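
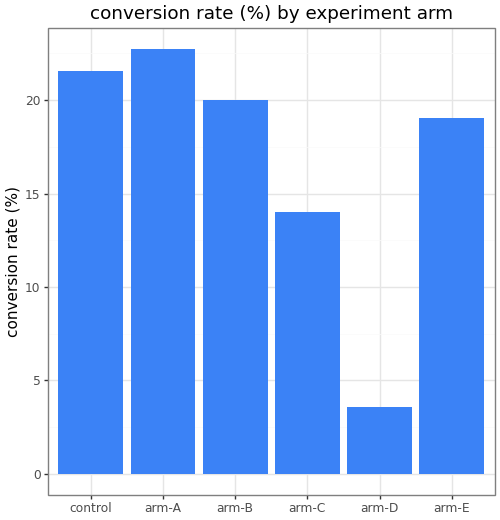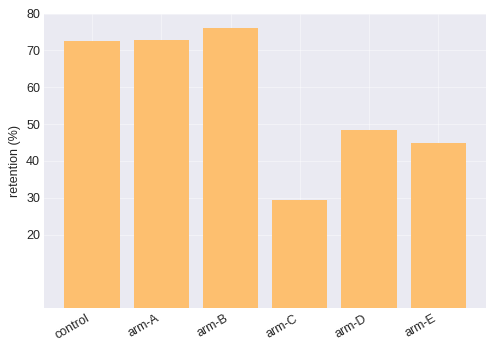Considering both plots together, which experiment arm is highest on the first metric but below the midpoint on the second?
arm-E

Chart 2 median retention (%) ≈ 60; below-median experiment arms: arm-C, arm-D, arm-E. Among those, arm-E has the highest conversion rate (%) (≈ 20).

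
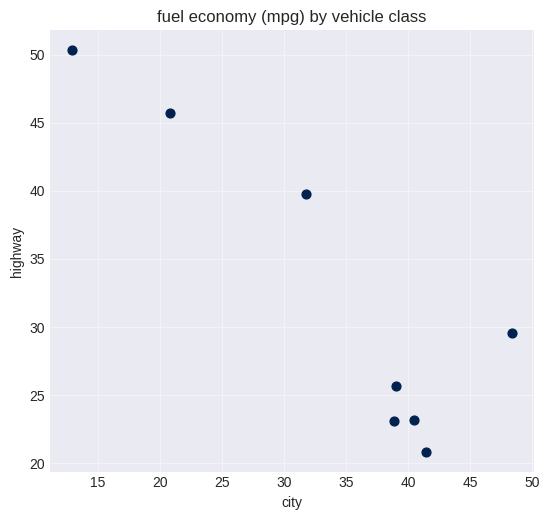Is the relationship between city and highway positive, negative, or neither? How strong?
Points are negatively correlated; strong (|r| ≈ 0.9).

negative, strong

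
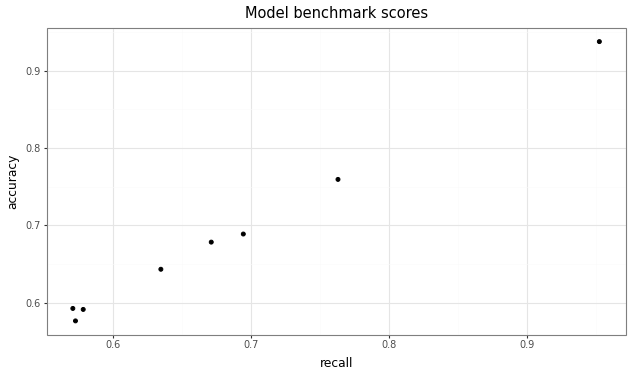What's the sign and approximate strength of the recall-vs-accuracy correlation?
positive, strong

Points are positively correlated; strong (|r| ≈ 1.0).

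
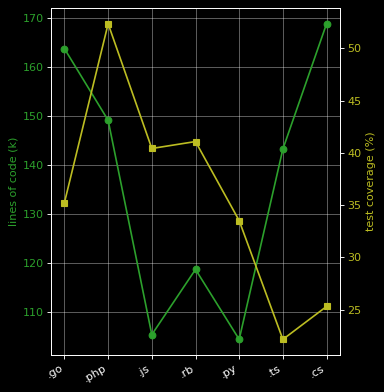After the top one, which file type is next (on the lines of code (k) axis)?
.go

Top 3 (on the lines of code (k) axis): .cs ≈ 170, .go ≈ 160, .php ≈ 150.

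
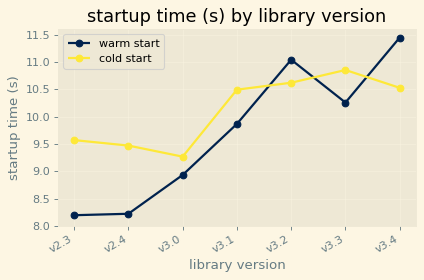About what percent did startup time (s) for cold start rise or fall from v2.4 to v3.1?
≈ +10.5%

v2.4 ≈ 9.5, v3.1 ≈ 10.5; (10.5 − 9.5) / 9.5 ≈ +10.5%.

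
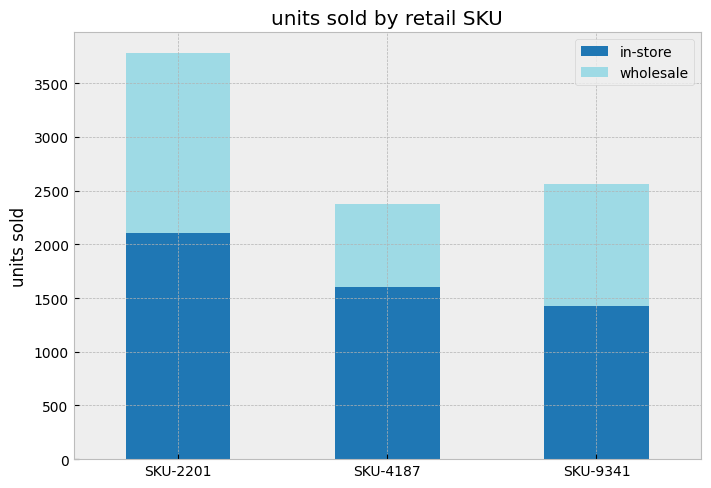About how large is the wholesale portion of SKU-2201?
wholesale top ≈ 4000, bottom ≈ 2000; segment ≈ 2000.

≈ 2000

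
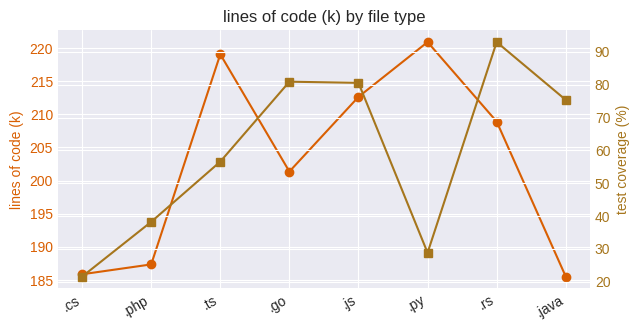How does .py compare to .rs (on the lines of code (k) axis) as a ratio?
≈ 1.05×

.py ≈ 220, .rs ≈ 210; 220/210 ≈ 1.05.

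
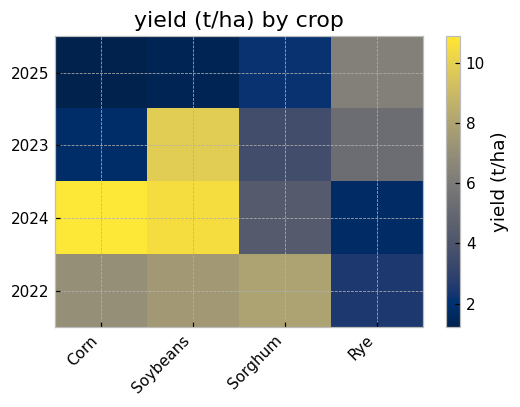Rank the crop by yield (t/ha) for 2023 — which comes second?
Rye

Top 3 for 2023: Soybeans ≈ 10, Rye ≈ 5, Sorghum ≈ 4.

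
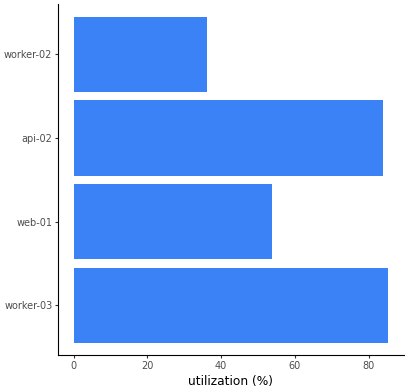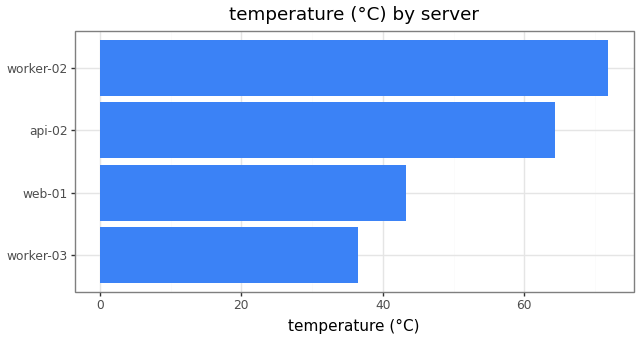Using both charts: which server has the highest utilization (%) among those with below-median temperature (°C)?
Chart 2 median temperature (°C) ≈ 50; below-median servers: worker-03, web-01. Among those, worker-03 has the highest utilization (%) (≈ 90).

worker-03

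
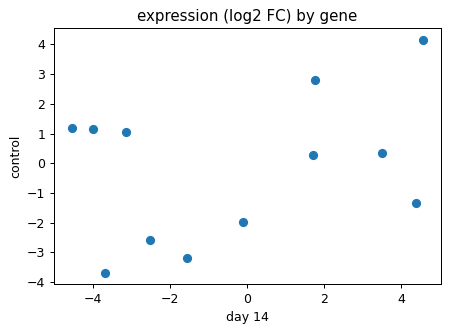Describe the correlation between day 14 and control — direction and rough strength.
positive, weak

Points are positively correlated; weak (|r| ≈ 0.3).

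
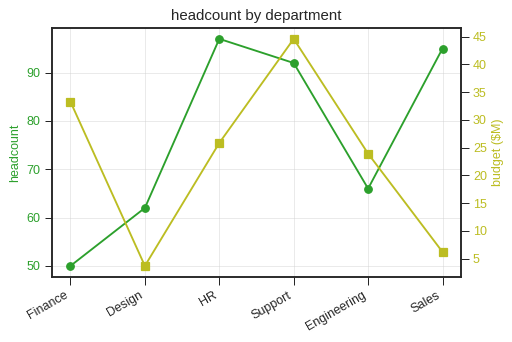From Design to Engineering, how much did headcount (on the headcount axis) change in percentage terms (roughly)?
Design ≈ 60, Engineering ≈ 65; (65 − 60) / 60 ≈ +8.3%.

≈ +8.3%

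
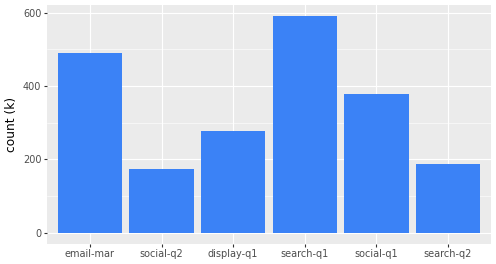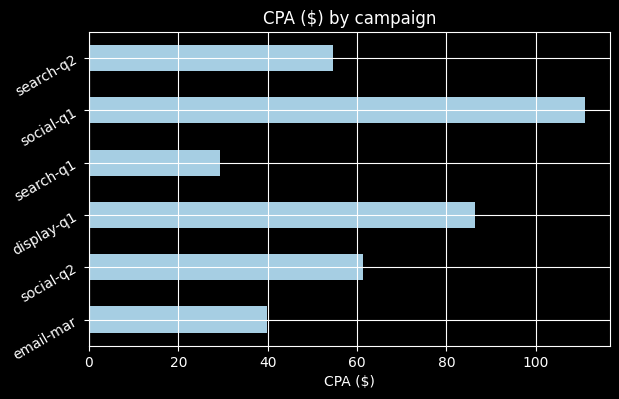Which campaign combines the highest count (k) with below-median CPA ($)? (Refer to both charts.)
search-q1

Chart 2 median CPA ($) ≈ 60; below-median campaigns: email-mar, search-q1, search-q2. Among those, search-q1 has the highest count (k) (≈ 600).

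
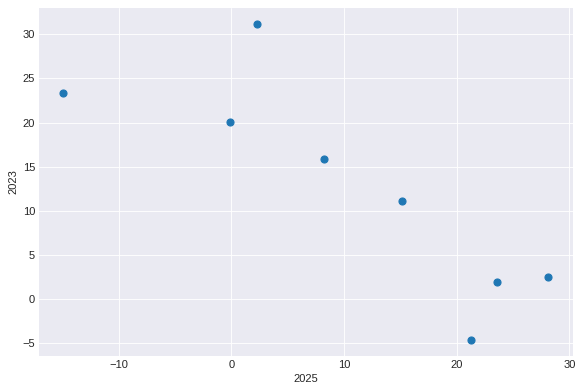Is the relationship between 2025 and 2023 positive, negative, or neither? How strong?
Points are negatively correlated; strong (|r| ≈ 0.8).

negative, strong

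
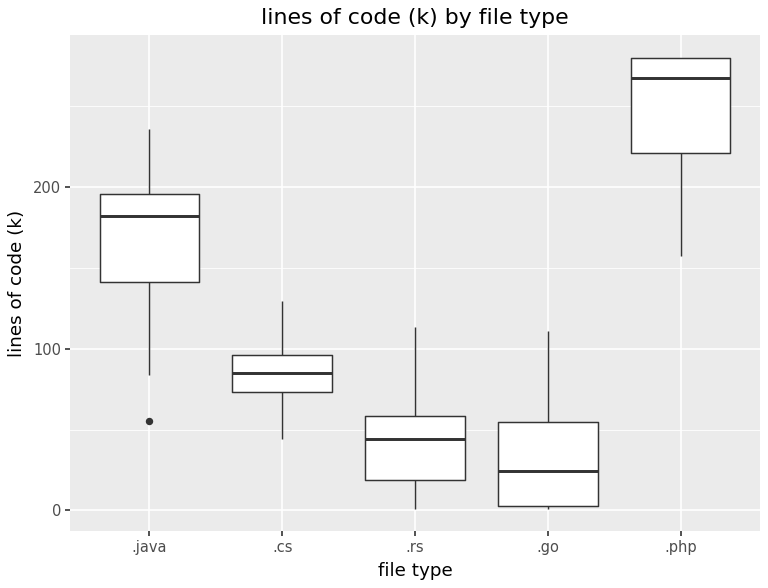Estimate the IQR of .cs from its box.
Q3 ≈ 100, Q1 ≈ 80; IQR ≈ 20.

≈ 20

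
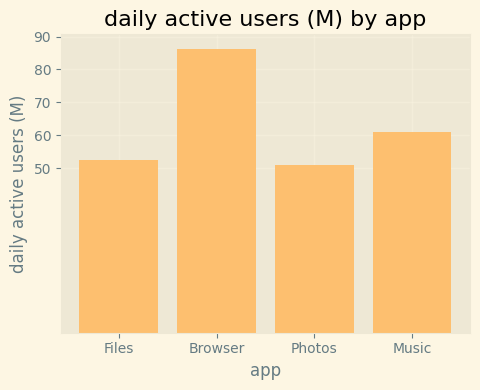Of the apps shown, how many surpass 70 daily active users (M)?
Above 70: Browser.

1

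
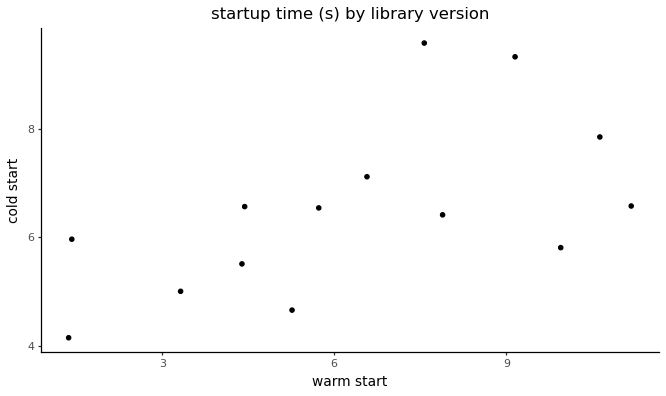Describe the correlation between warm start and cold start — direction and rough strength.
Points are positively correlated; moderate (|r| ≈ 0.6).

positive, moderate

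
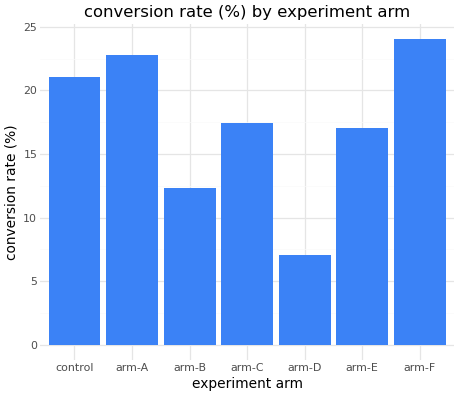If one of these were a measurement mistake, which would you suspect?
arm-D ≈ 8; the rest sit between ≈ 12 and ≈ 24.

arm-D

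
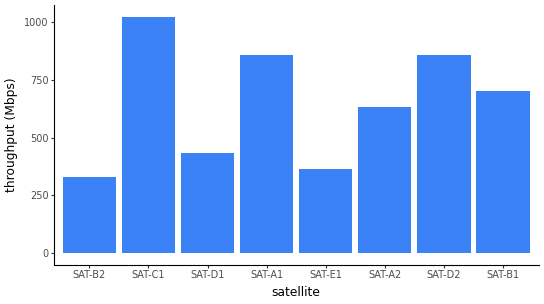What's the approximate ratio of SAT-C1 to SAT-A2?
≈ 1.67×

SAT-C1 ≈ 1000, SAT-A2 ≈ 600; 1000/600 ≈ 1.67.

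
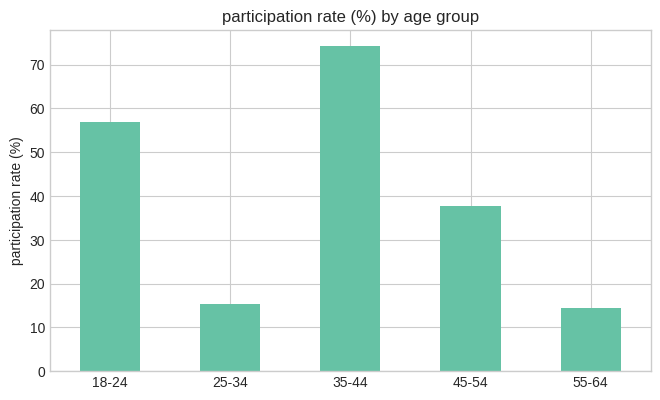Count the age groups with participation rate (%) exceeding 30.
3

Above 30: 18-24, 35-44, 45-54.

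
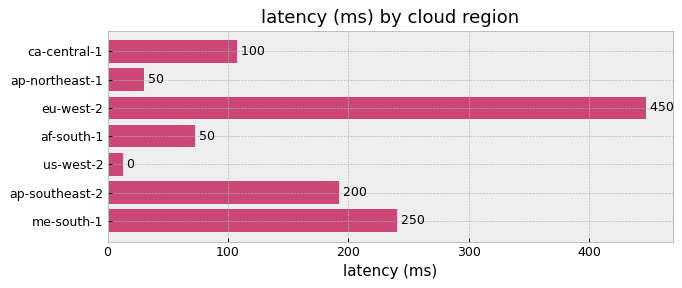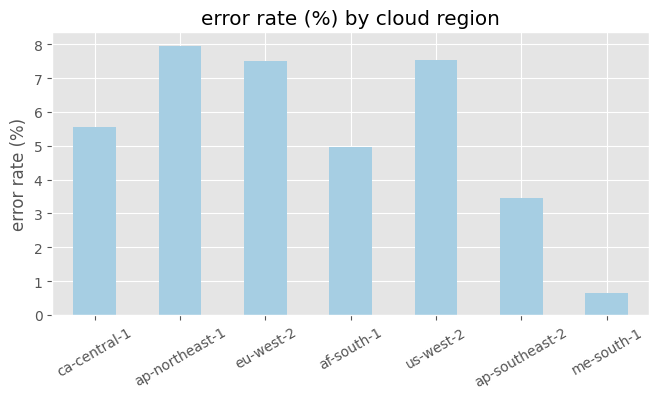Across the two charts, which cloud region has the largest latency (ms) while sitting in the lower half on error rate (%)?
me-south-1

Chart 2 median error rate (%) ≈ 6; below-median cloud regions: af-south-1, ap-southeast-2, me-south-1. Among those, me-south-1 has the highest latency (ms) (≈ 250).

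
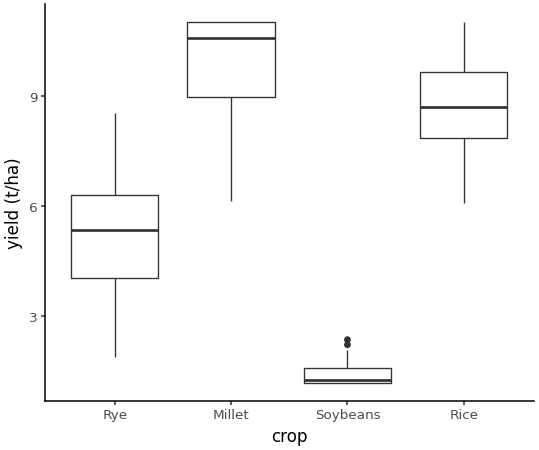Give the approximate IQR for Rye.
Q3 ≈ 6, Q1 ≈ 4; IQR ≈ 2.

≈ 2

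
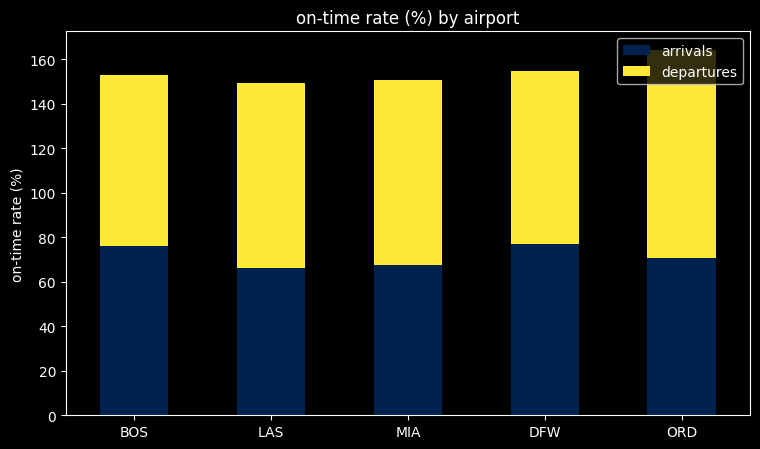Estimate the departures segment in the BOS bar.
≈ 80

departures top ≈ 160, bottom ≈ 80; segment ≈ 80.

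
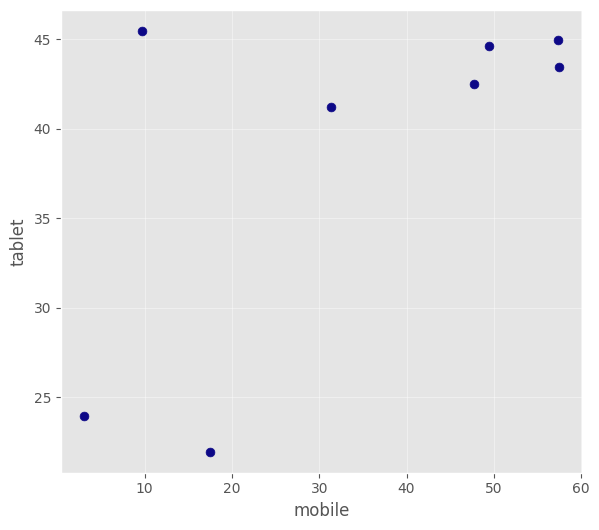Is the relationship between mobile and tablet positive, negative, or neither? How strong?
Points are positively correlated; moderate (|r| ≈ 0.6).

positive, moderate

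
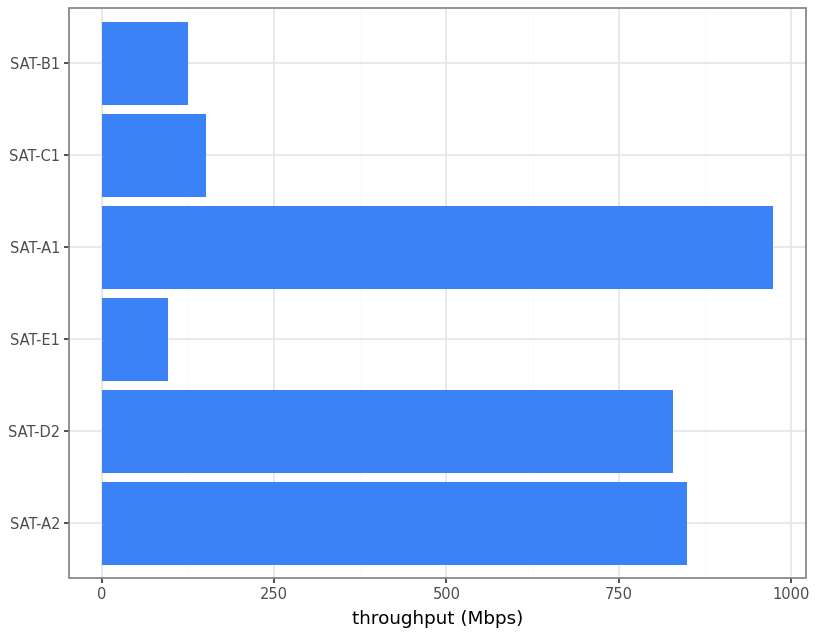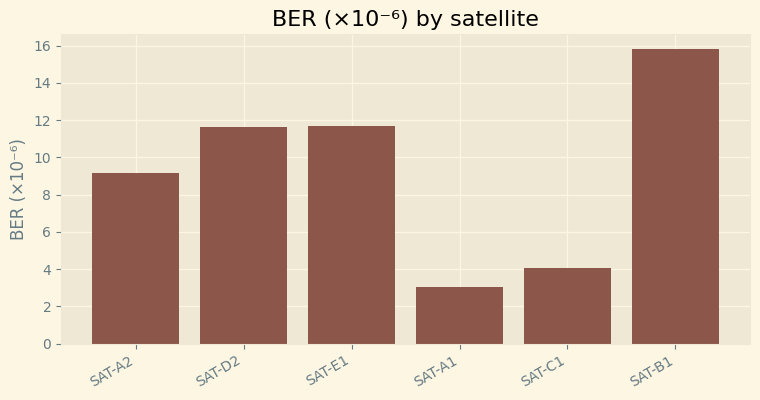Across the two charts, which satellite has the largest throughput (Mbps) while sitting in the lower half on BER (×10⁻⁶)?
Chart 2 median BER (×10⁻⁶) ≈ 10; below-median satellites: SAT-A2, SAT-A1, SAT-C1. Among those, SAT-A1 has the highest throughput (Mbps) (≈ 1000).

SAT-A1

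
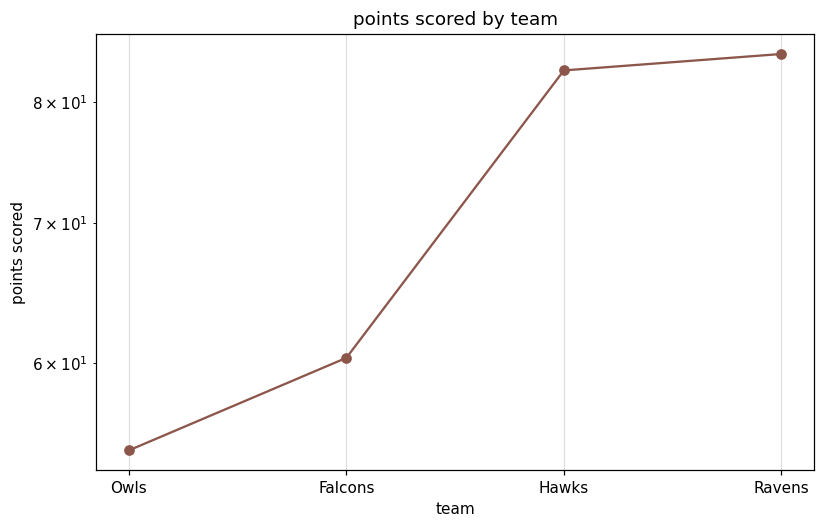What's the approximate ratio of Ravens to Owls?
Ravens ≈ 85, Owls ≈ 55; 85/55 ≈ 1.55.

≈ 1.55×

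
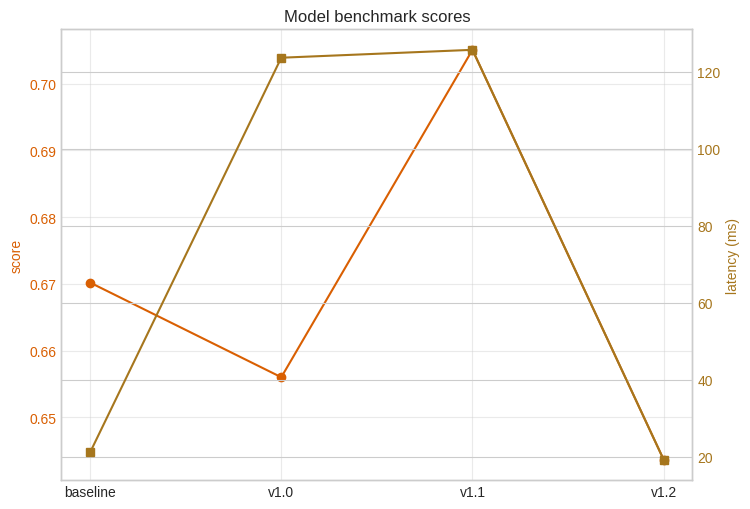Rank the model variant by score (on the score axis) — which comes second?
baseline

Top 3 (on the score axis): v1.1 ≈ 0.71, baseline ≈ 0.67, v1.0 ≈ 0.66.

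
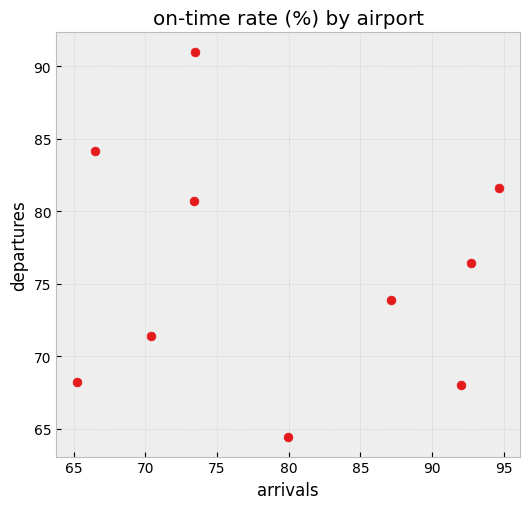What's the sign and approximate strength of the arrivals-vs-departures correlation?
Points are roughly uncorrelated; weak (|r| ≈ 0.1).

no clear correlation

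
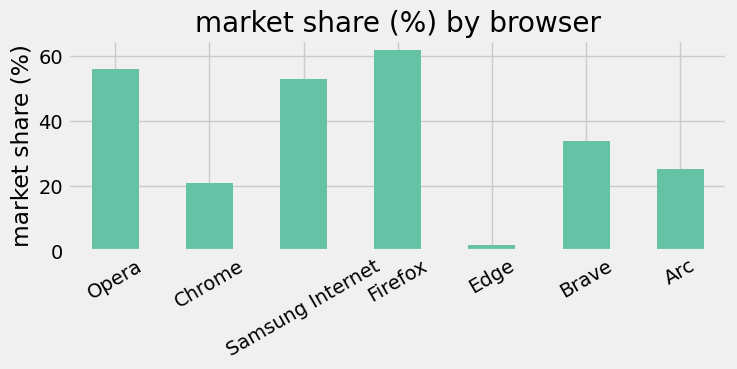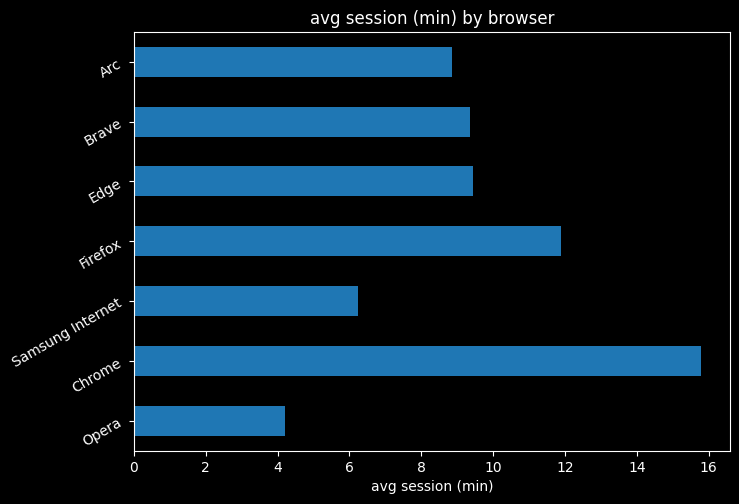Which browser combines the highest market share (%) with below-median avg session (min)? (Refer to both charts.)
Chart 2 median avg session (min) ≈ 10; below-median browsers: Opera, Samsung Internet, Arc. Among those, Opera has the highest market share (%) (≈ 60).

Opera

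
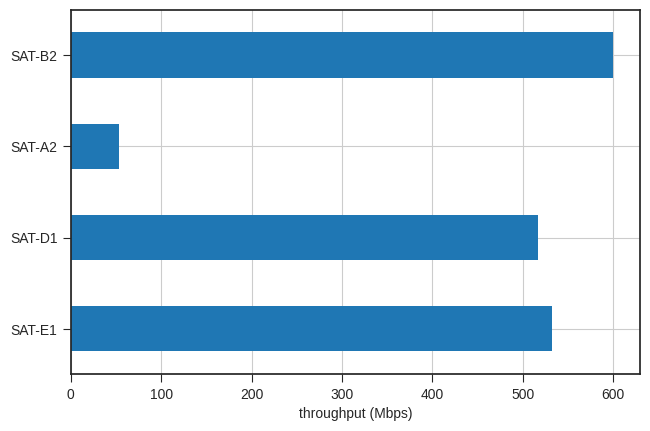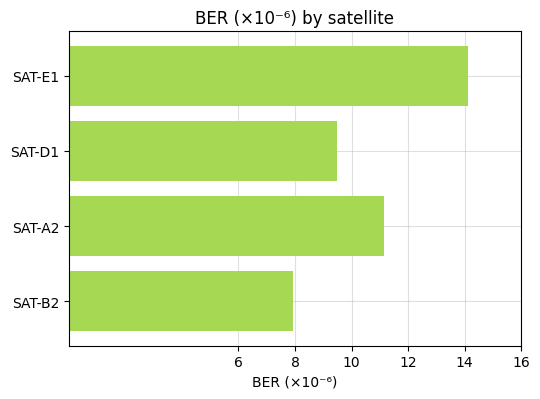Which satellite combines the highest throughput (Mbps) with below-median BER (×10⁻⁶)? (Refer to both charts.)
SAT-B2

Chart 2 median BER (×10⁻⁶) ≈ 10; below-median satellites: SAT-D1, SAT-B2. Among those, SAT-B2 has the highest throughput (Mbps) (≈ 600).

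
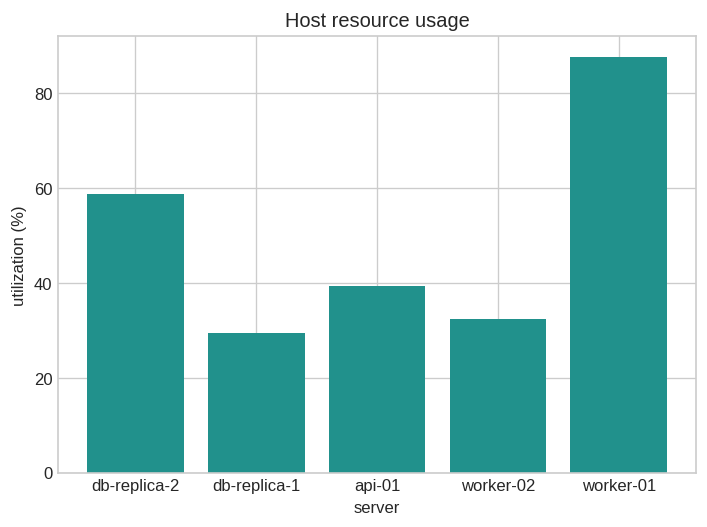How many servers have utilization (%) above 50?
Above 50: db-replica-2, worker-01.

2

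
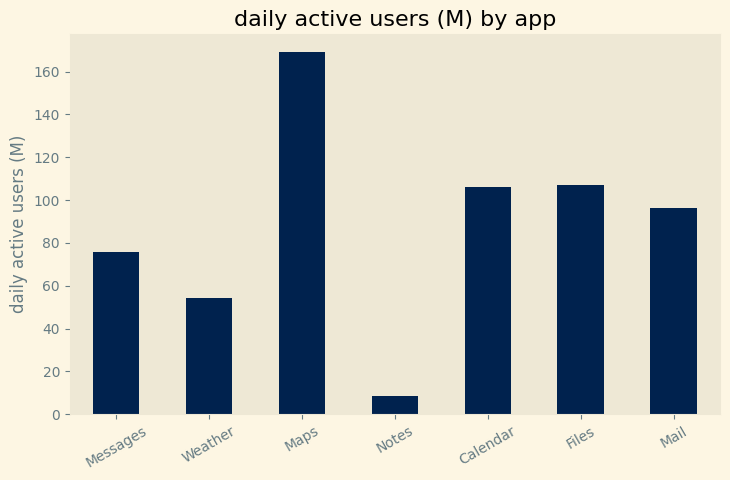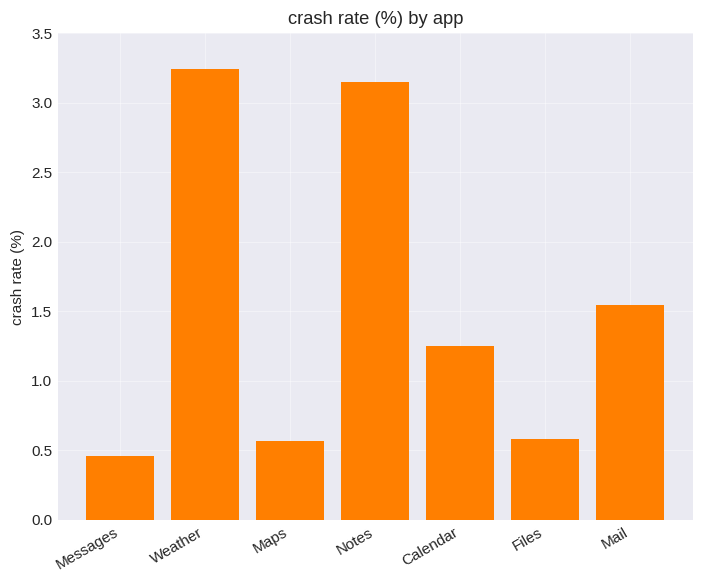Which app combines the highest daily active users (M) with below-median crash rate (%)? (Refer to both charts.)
Maps

Chart 2 median crash rate (%) ≈ 1; below-median apps: Messages, Maps, Files. Among those, Maps has the highest daily active users (M) (≈ 160).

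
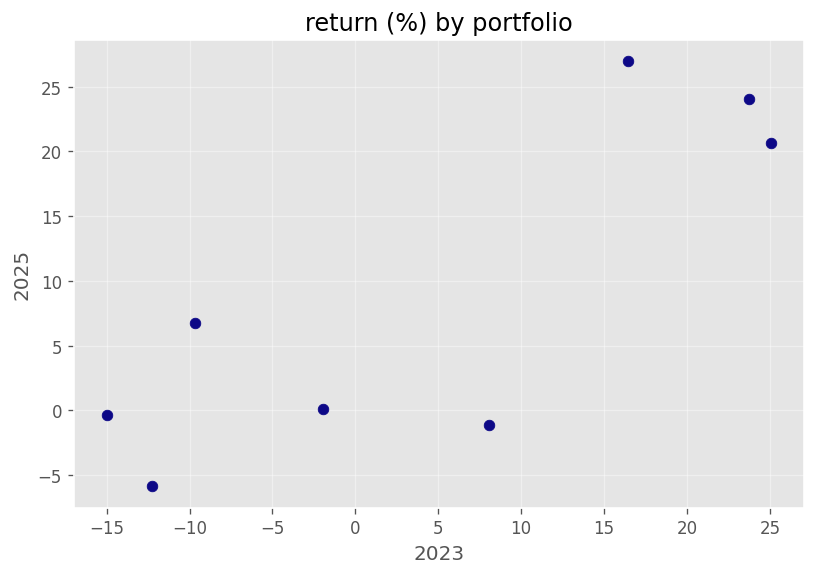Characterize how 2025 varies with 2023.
positive, strong

Points are positively correlated; strong (|r| ≈ 0.8).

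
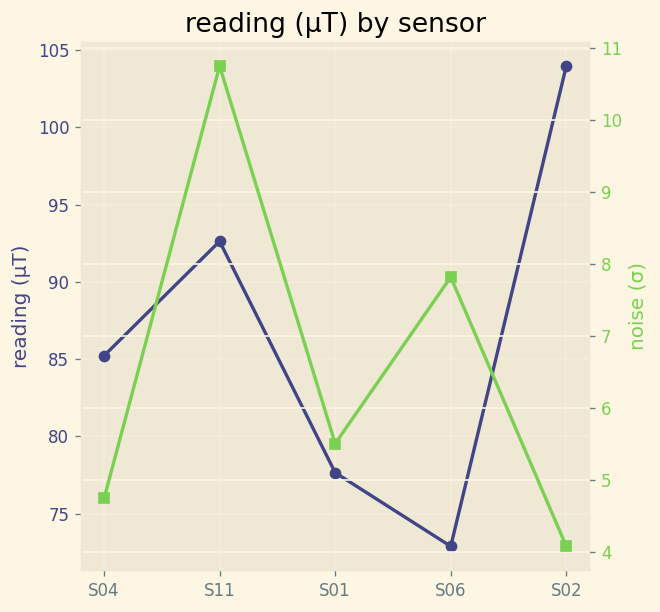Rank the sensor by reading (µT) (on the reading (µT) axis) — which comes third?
S04

Top 4 (on the reading (µT) axis): S02 ≈ 105, S11 ≈ 95, S04 ≈ 85, S01 ≈ 80.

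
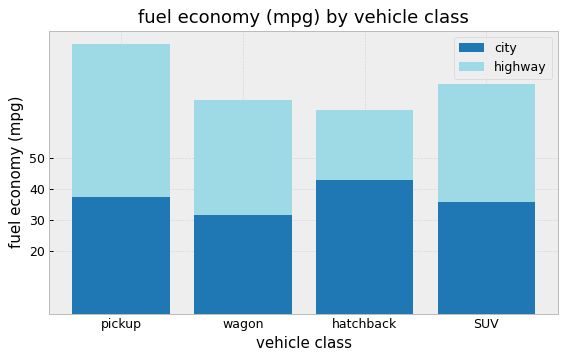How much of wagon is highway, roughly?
≈ 40

highway top ≈ 70, bottom ≈ 30; segment ≈ 40.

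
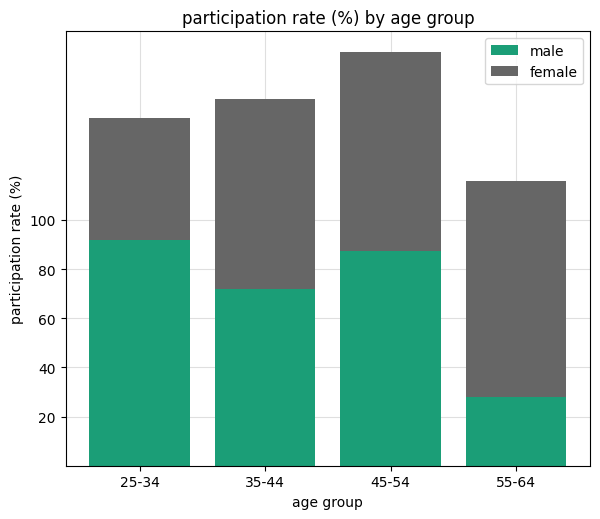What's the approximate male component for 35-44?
male top ≈ 80, bottom ≈ 0; segment ≈ 80.

≈ 80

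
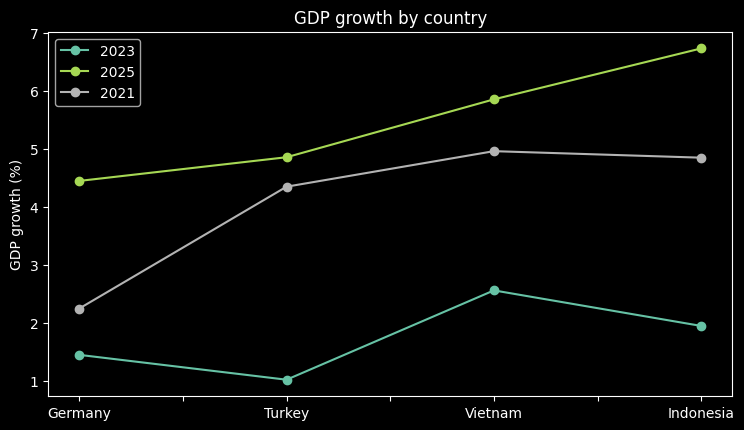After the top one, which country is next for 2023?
Indonesia

Top 3 for 2023: Vietnam ≈ 2.5, Indonesia ≈ 2.0, Germany ≈ 1.5.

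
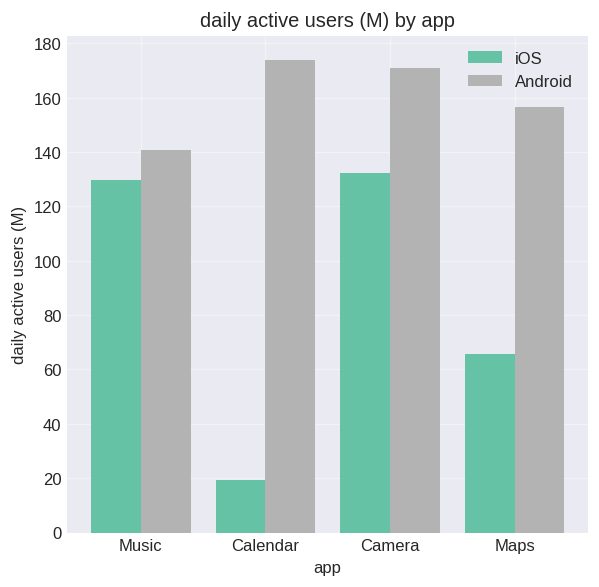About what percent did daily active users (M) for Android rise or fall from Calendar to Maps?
≈ -11.1%

Calendar ≈ 180, Maps ≈ 160; (160 − 180) / 180 ≈ -11.1%.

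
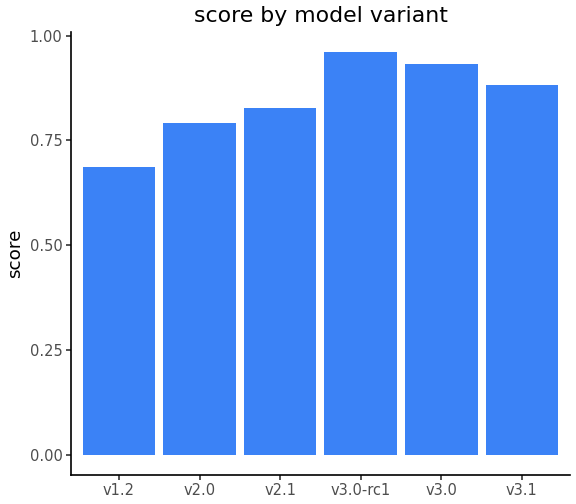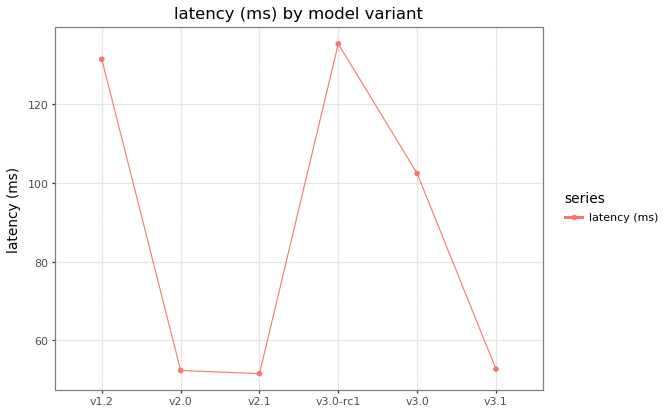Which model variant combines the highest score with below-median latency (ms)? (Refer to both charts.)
Chart 2 median latency (ms) ≈ 80; below-median model variants: v2.0, v2.1, v3.1. Among those, v3.1 has the highest score (≈ 0.9).

v3.1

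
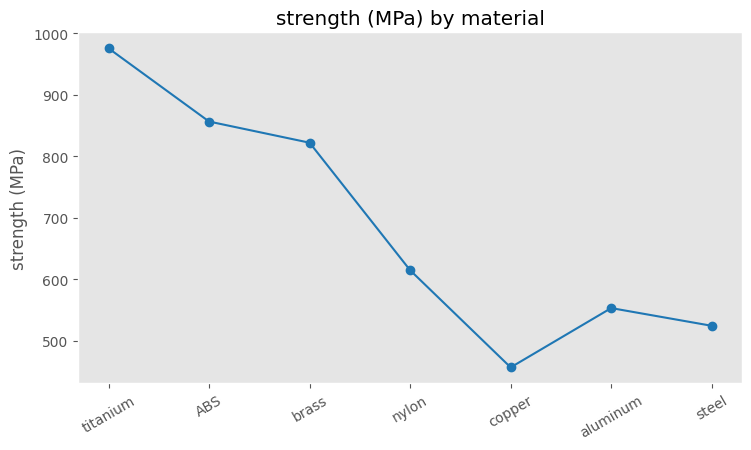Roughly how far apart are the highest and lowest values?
Max titanium ≈ 1000, min copper ≈ 450; range ≈ 550.

≈ 550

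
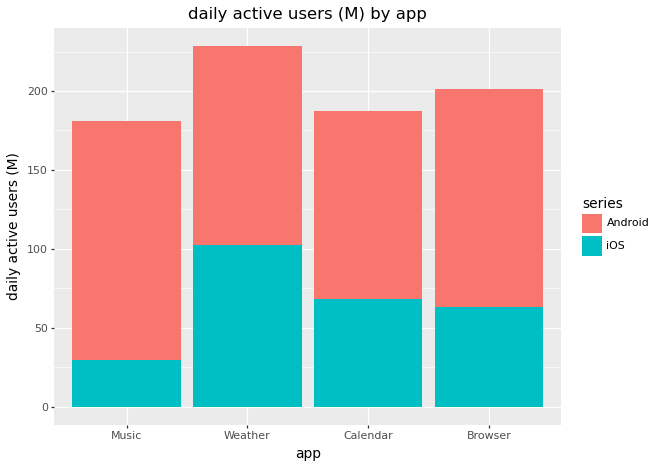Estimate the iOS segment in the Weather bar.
iOS top ≈ 100, bottom ≈ 0; segment ≈ 100.

≈ 100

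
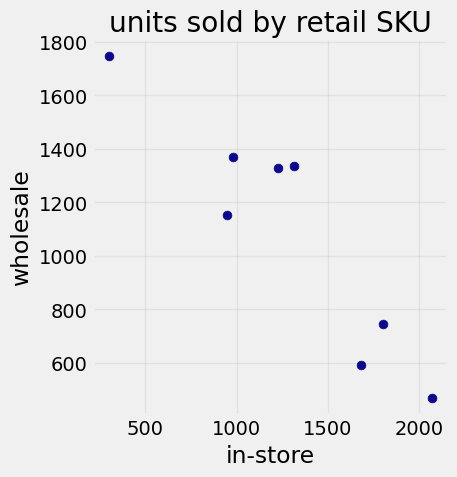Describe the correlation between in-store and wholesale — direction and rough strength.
Points are negatively correlated; strong (|r| ≈ 0.9).

negative, strong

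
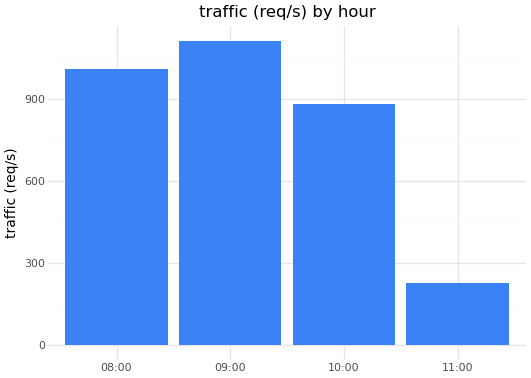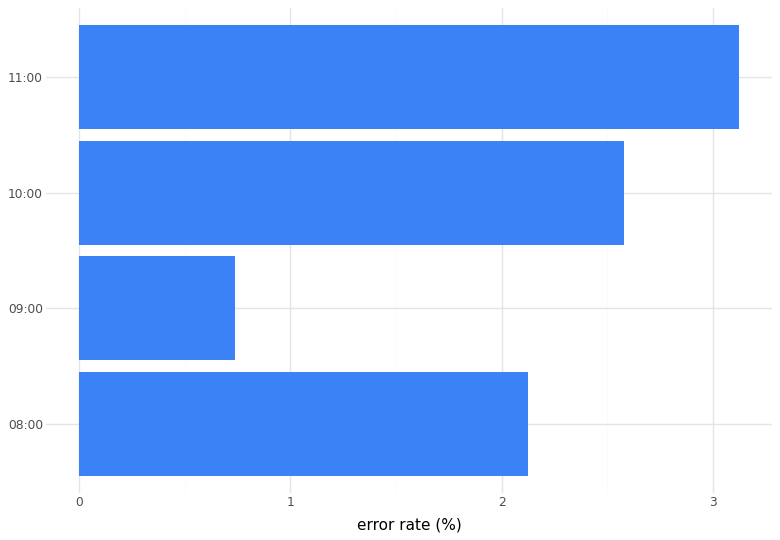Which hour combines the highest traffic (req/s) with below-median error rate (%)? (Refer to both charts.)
Chart 2 median error rate (%) ≈ 2.5; below-median hours: 08:00, 09:00. Among those, 09:00 has the highest traffic (req/s) (≈ 1200).

09:00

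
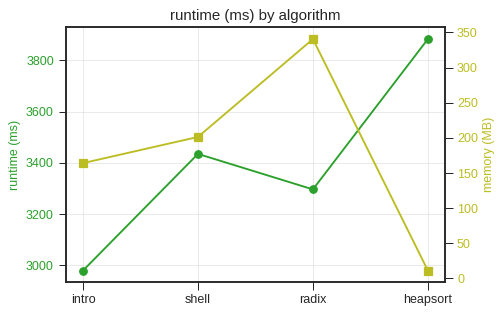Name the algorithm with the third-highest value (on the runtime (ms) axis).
Top 4 (on the runtime (ms) axis): heapsort ≈ 3900, shell ≈ 3400, radix ≈ 3300, intro ≈ 3000.

radix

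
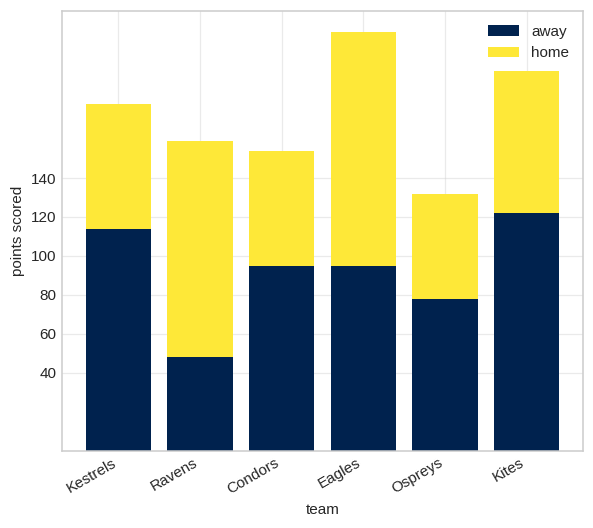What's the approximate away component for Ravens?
away top ≈ 40, bottom ≈ 0; segment ≈ 40.

≈ 40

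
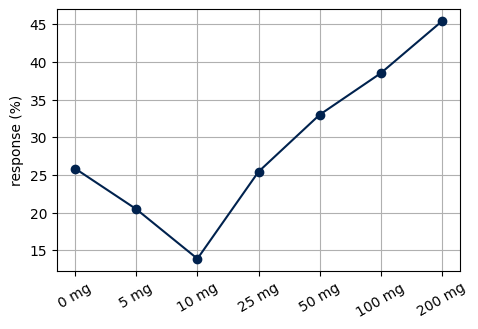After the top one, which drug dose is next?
100 mg

Top 3: 200 mg ≈ 45, 100 mg ≈ 40, 50 mg ≈ 35.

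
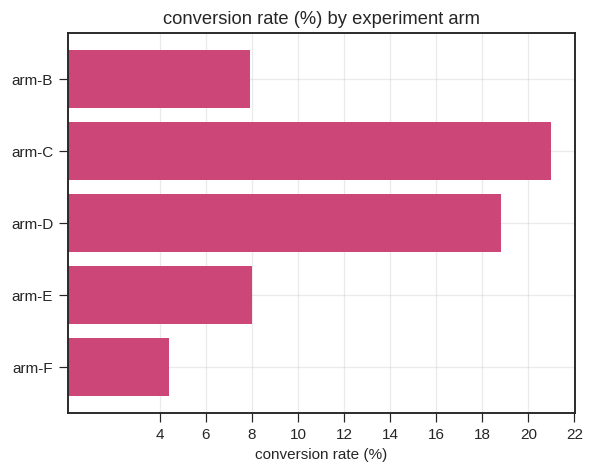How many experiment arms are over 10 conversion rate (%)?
Above 10: arm-C, arm-D.

2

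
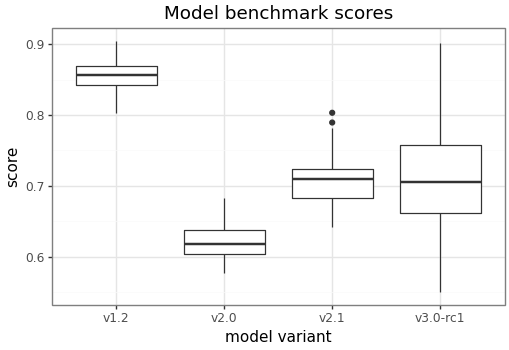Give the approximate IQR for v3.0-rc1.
Q3 ≈ 0.76, Q1 ≈ 0.66; IQR ≈ 0.10.

≈ 0.10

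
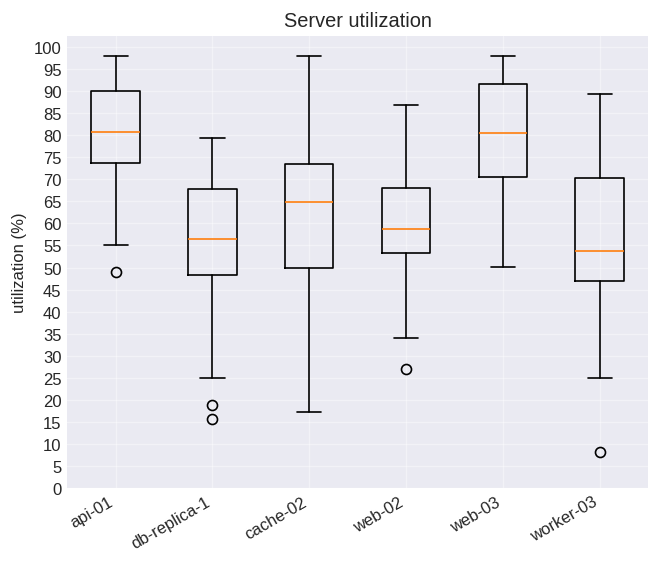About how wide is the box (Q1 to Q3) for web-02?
≈ 15

Q3 ≈ 70, Q1 ≈ 55; IQR ≈ 15.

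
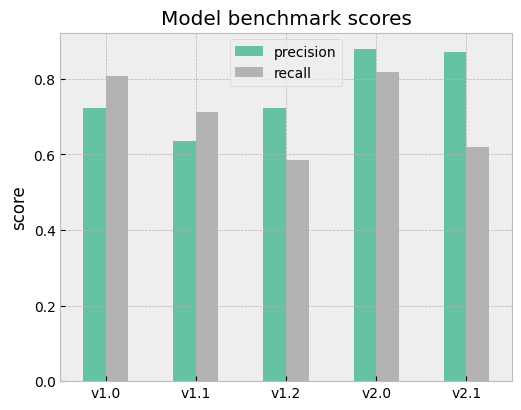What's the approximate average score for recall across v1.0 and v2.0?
≈ 0.8

(0.8 + 0.8) / 2 ≈ 0.8.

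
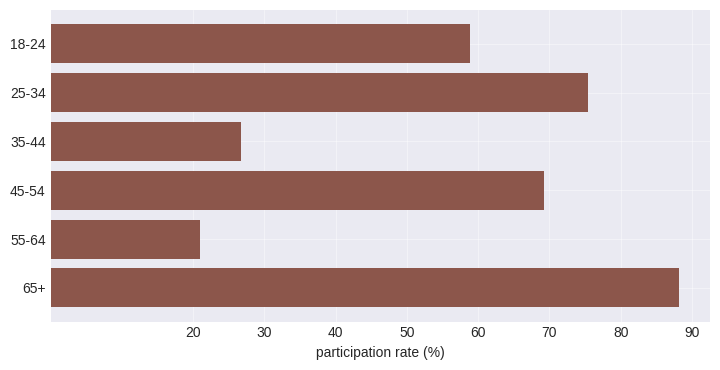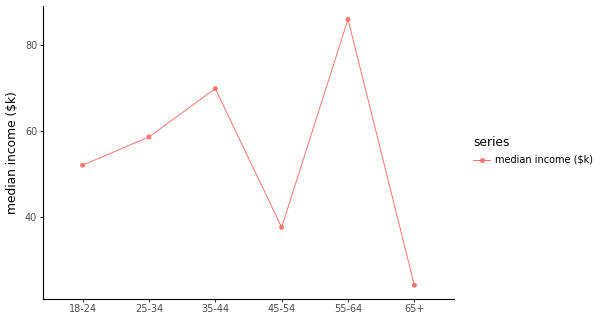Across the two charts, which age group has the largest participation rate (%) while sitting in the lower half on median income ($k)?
Chart 2 median median income ($k) ≈ 60; below-median age groups: 18-24, 45-54, 65+. Among those, 65+ has the highest participation rate (%) (≈ 90).

65+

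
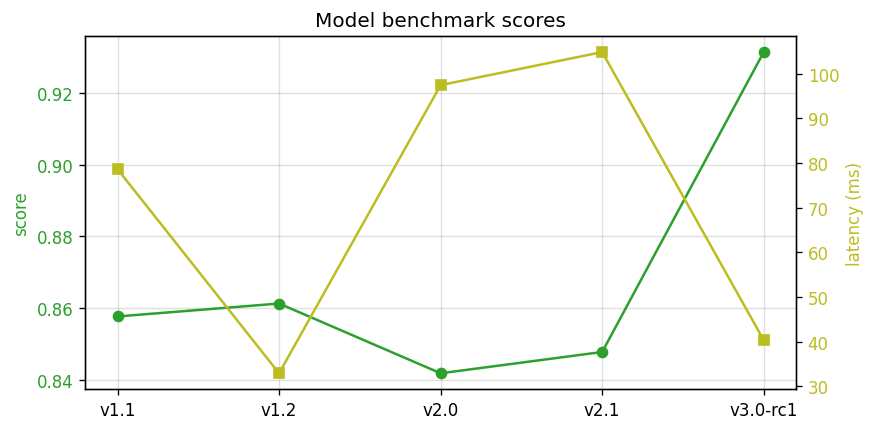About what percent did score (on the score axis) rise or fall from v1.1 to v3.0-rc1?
v1.1 ≈ 0.86, v3.0-rc1 ≈ 0.93; (0.93 − 0.86) / 0.86 ≈ +8.1%.

≈ +8.1%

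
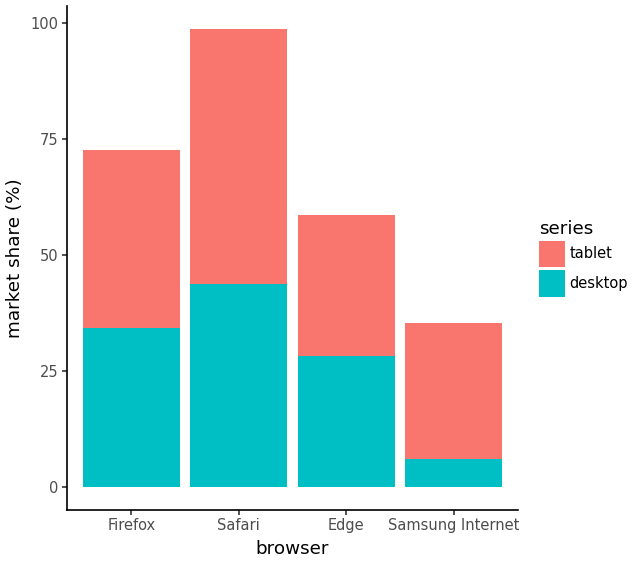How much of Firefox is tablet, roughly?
tablet top ≈ 70, bottom ≈ 30; segment ≈ 40.

≈ 40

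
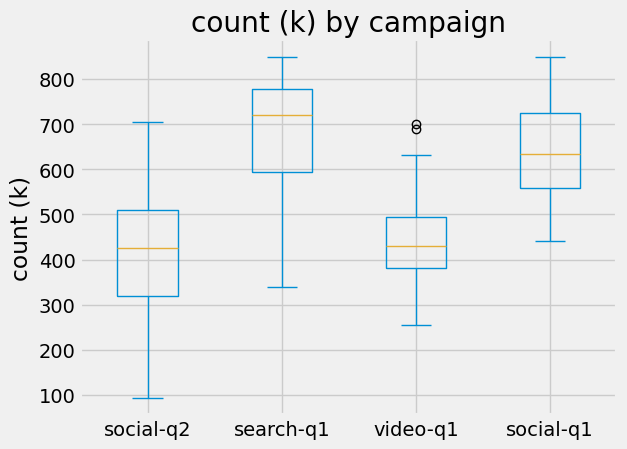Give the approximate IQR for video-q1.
≈ 125

Q3 ≈ 500, Q1 ≈ 375; IQR ≈ 125.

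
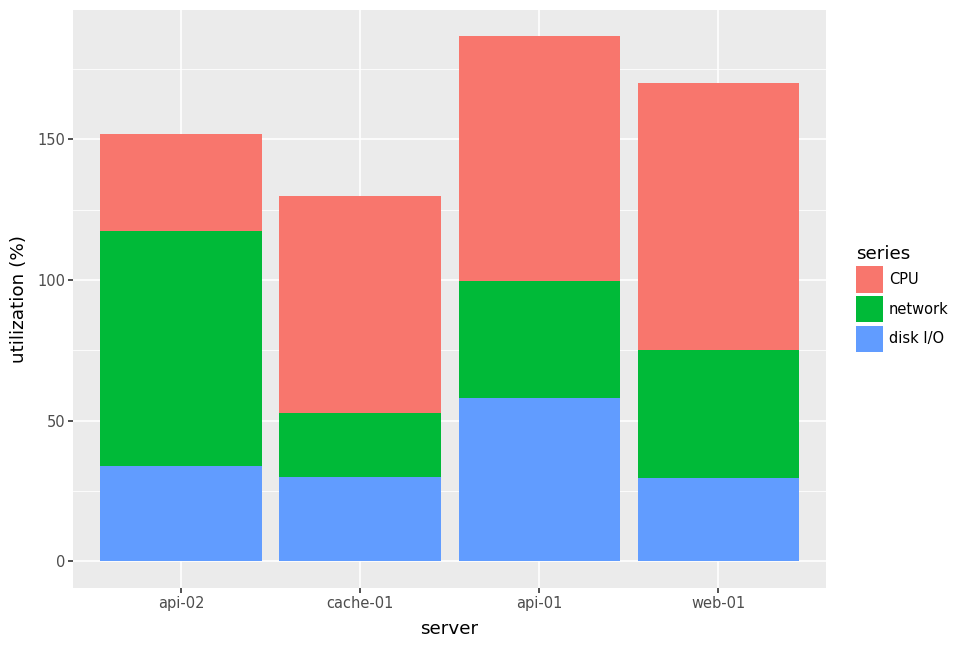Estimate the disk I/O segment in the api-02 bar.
disk I/O top ≈ 40, bottom ≈ 0; segment ≈ 40.

≈ 40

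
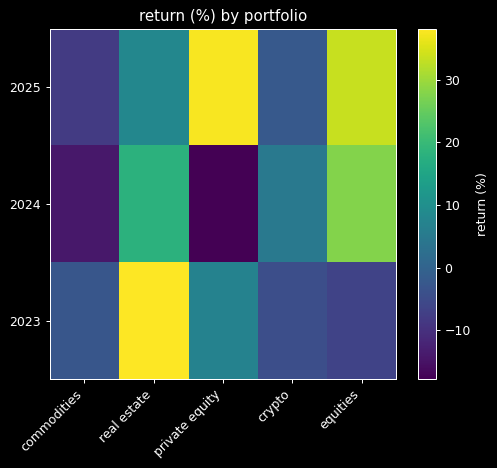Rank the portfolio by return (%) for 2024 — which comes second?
Top 3 for 2024: equities ≈ 30, real estate ≈ 20, crypto ≈ 5.

real estate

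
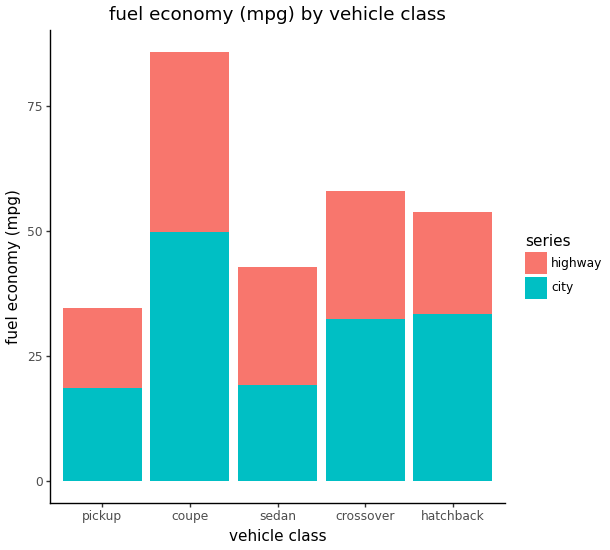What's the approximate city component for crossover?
city top ≈ 30, bottom ≈ 0; segment ≈ 30.

≈ 30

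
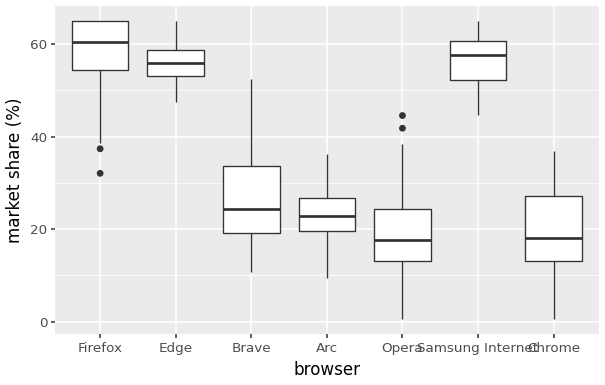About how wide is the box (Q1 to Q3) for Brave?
≈ 15

Q3 ≈ 35, Q1 ≈ 20; IQR ≈ 15.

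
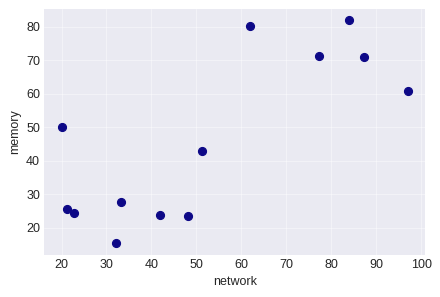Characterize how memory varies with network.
positive, strong

Points are positively correlated; strong (|r| ≈ 0.8).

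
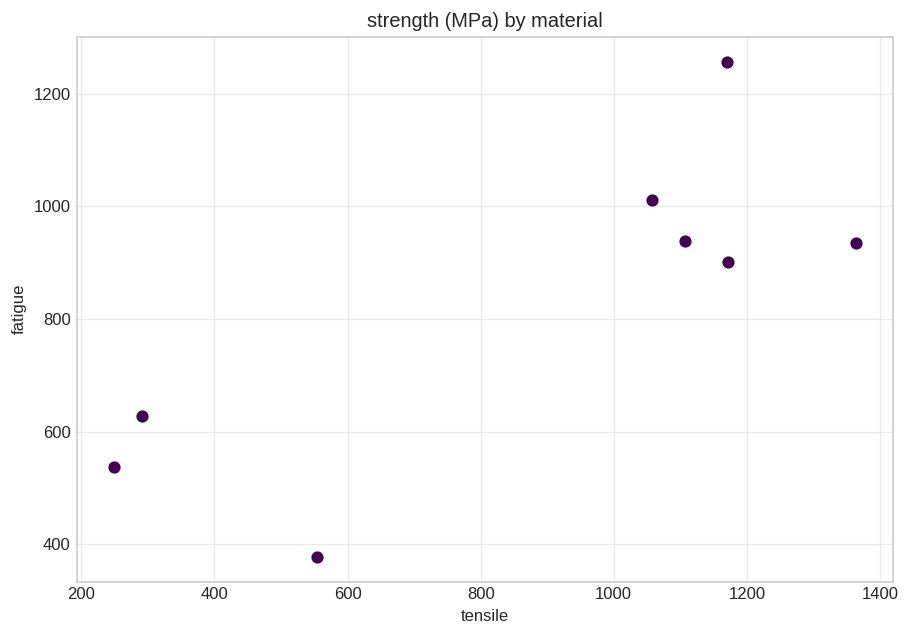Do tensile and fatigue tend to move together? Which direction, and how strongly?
positive, strong

Points are positively correlated; strong (|r| ≈ 0.8).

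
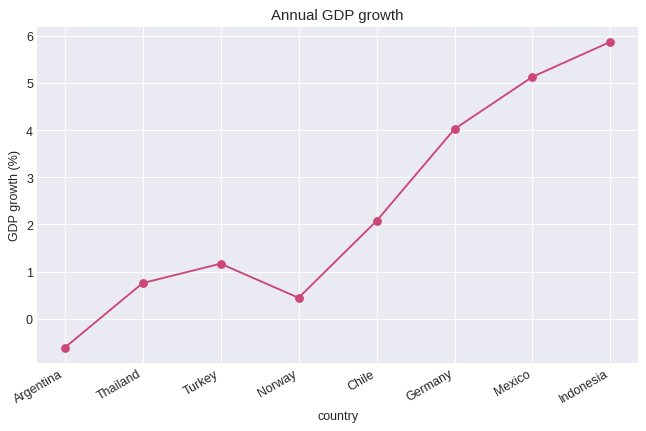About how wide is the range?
Max Indonesia ≈ 6, min Argentina ≈ -1; range ≈ 7.

≈ 7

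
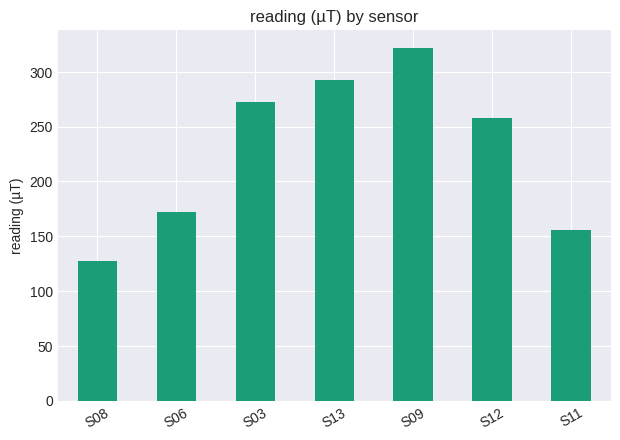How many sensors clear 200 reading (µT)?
Above 200: S03, S13, S09, S12.

4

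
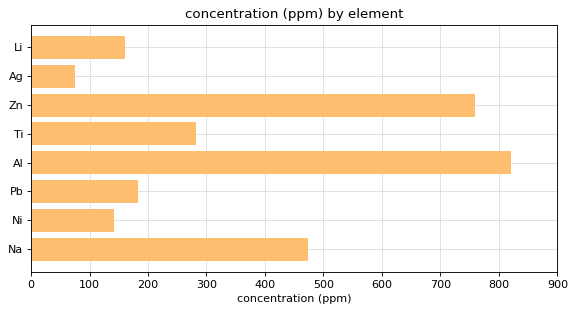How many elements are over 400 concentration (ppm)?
Above 400: Zn, Al, Na.

3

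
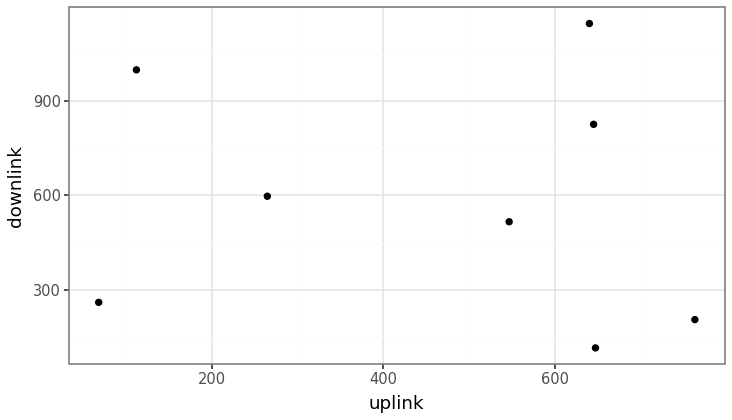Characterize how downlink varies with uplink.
no clear correlation

Points are roughly uncorrelated; weak (|r| ≈ 0.1).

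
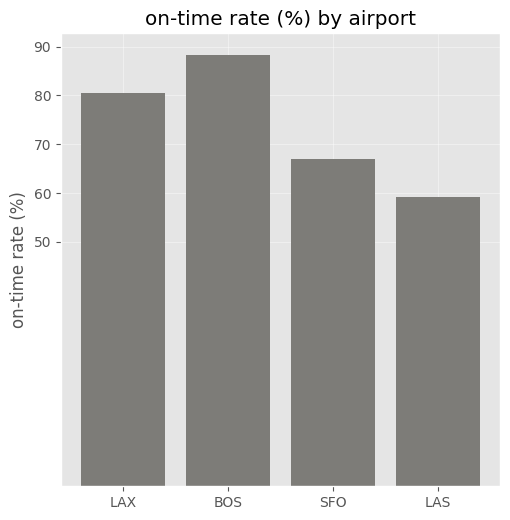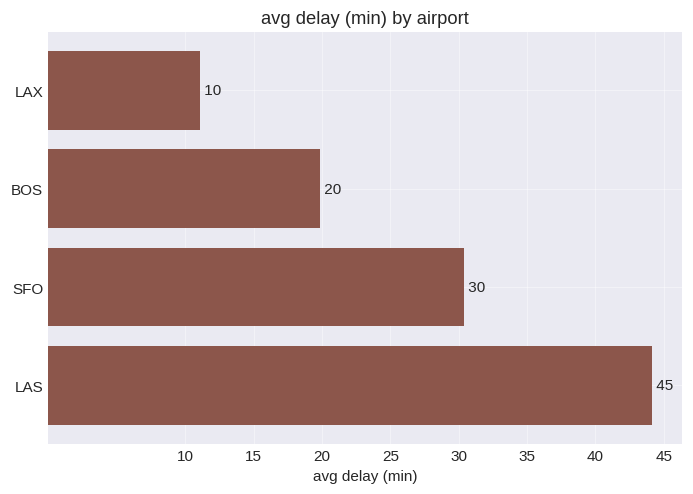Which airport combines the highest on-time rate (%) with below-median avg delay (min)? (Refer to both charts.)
BOS

Chart 2 median avg delay (min) ≈ 25; below-median airports: LAX, BOS. Among those, BOS has the highest on-time rate (%) (≈ 90).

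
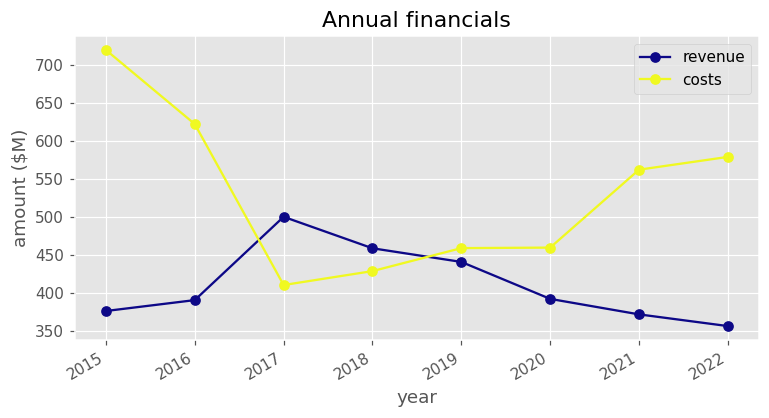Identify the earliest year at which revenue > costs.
2017

2016: revenue ≈ 400 vs costs ≈ 600 (not yet); 2017: revenue ≈ 500 vs costs ≈ 400 (first crossover).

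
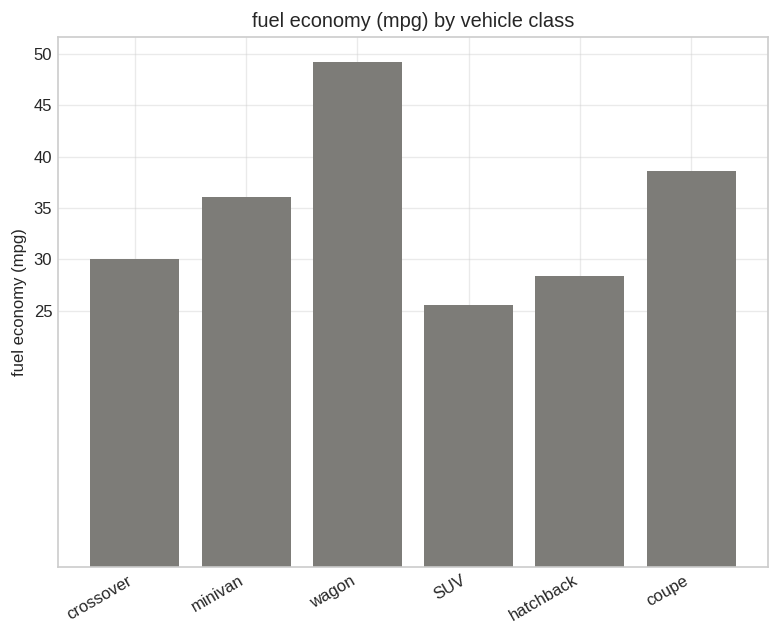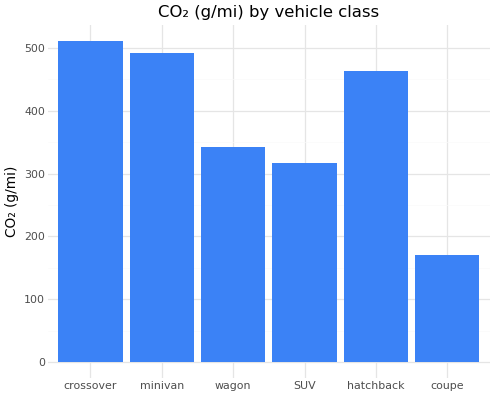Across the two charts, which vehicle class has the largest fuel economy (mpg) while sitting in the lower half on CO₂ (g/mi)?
Chart 2 median CO₂ (g/mi) ≈ 400; below-median vehicle classes: wagon, SUV, coupe. Among those, wagon has the highest fuel economy (mpg) (≈ 50).

wagon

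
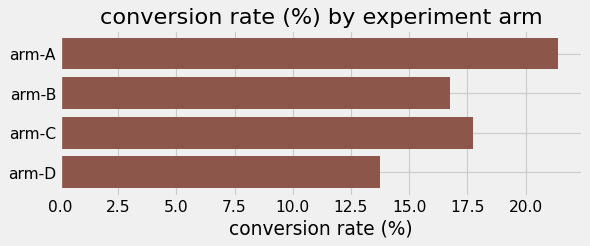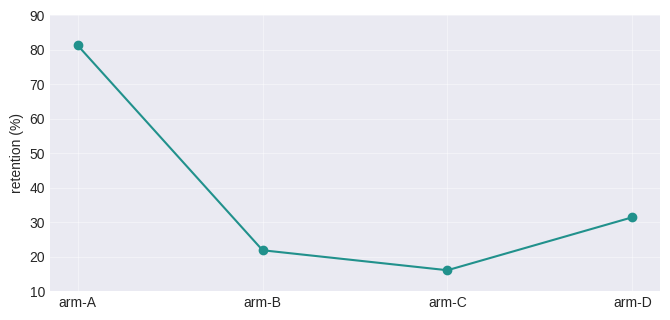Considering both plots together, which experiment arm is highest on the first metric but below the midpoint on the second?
arm-C

Chart 2 median retention (%) ≈ 30; below-median experiment arms: arm-B, arm-C. Among those, arm-C has the highest conversion rate (%) (≈ 18).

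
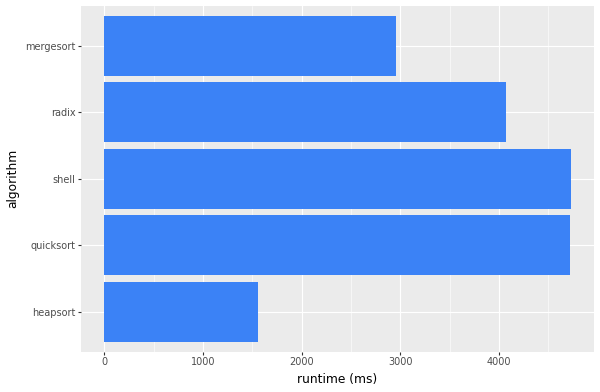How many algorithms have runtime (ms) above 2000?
4

Above 2000: quicksort, shell, radix, mergesort.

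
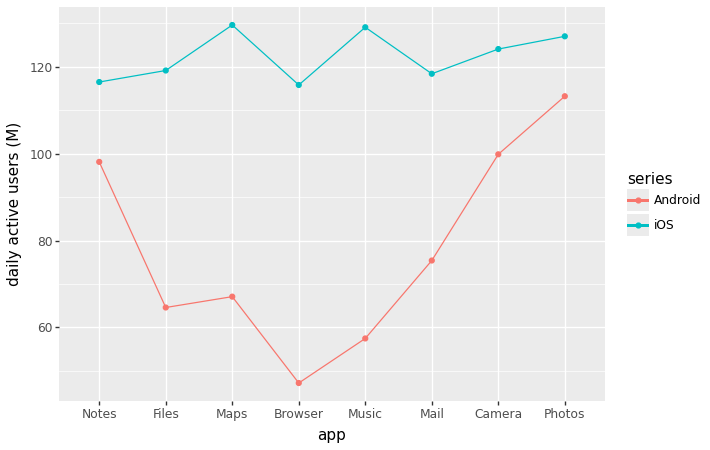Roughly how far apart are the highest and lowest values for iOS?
≈ 10

Max Maps ≈ 130, min Browser ≈ 120; range ≈ 10.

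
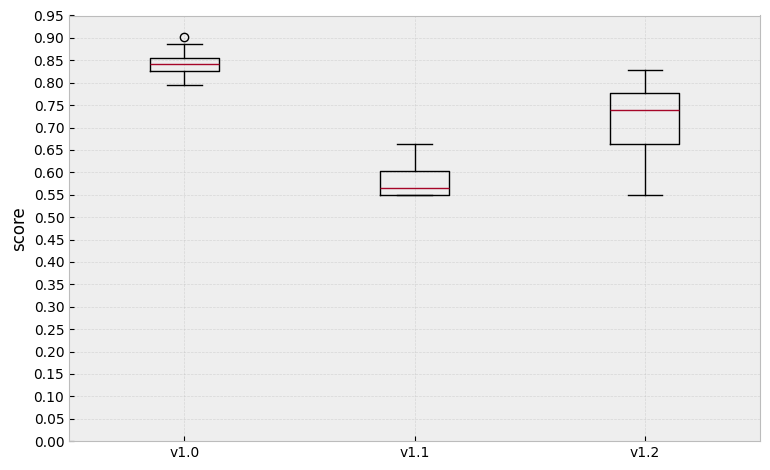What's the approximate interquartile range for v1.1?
Q3 ≈ 0.60, Q1 ≈ 0.55; IQR ≈ 0.05.

≈ 0.05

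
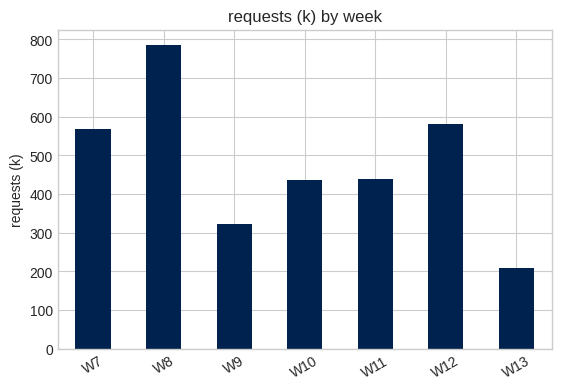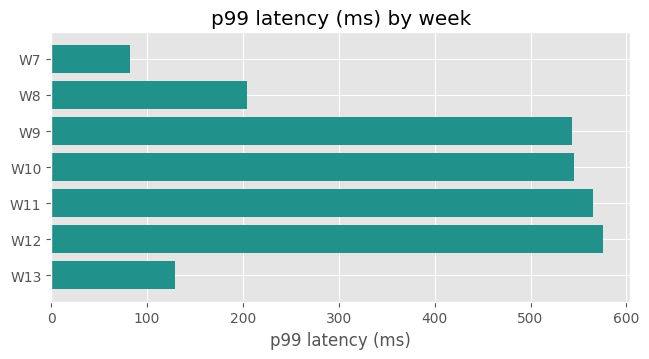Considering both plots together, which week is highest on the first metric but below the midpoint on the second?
Chart 2 median p99 latency (ms) ≈ 500; below-median weeks: W7, W8, W13. Among those, W8 has the highest requests (k) (≈ 800).

W8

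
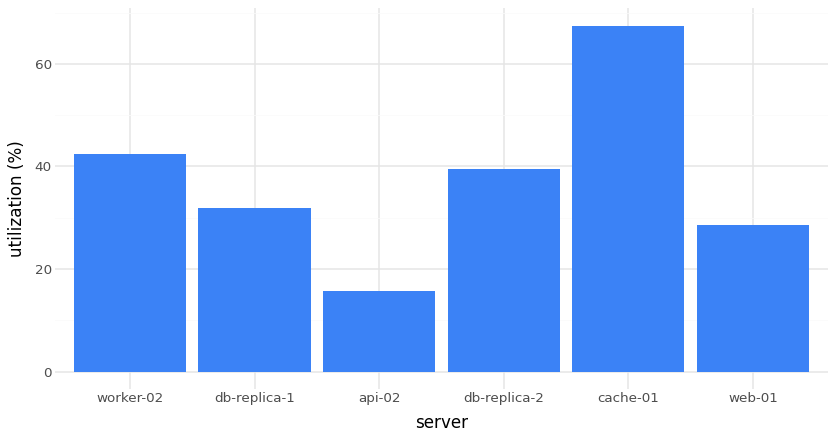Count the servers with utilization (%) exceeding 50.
Above 50: cache-01.

1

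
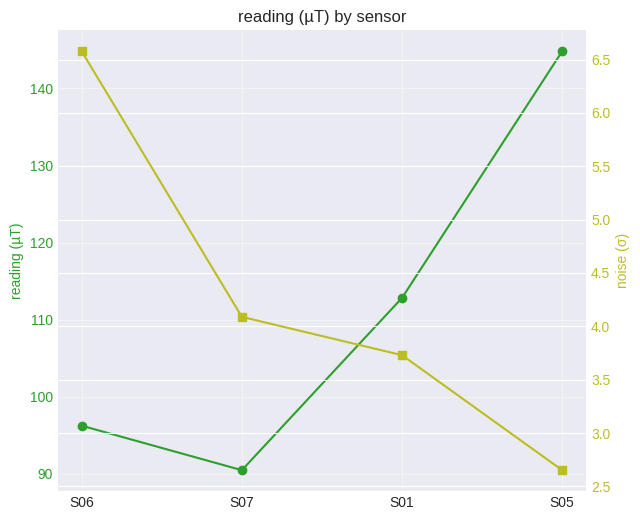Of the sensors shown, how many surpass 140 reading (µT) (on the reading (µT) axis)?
1

Above 140: S05.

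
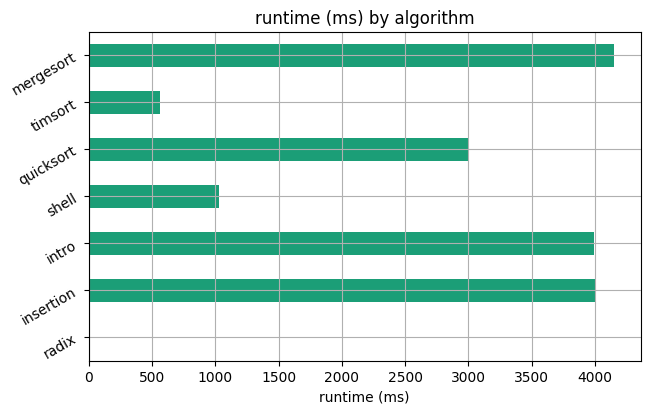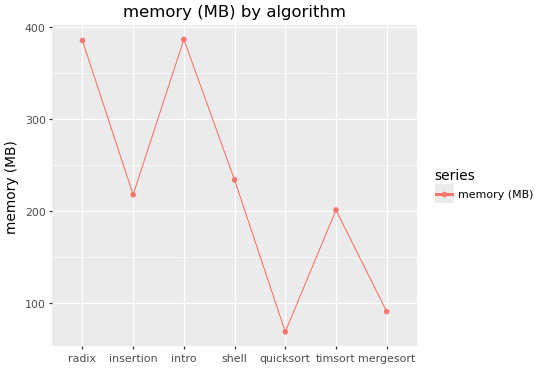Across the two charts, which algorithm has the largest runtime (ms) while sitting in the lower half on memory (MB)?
Chart 2 median memory (MB) ≈ 200; below-median algorithms: quicksort, timsort, mergesort. Among those, mergesort has the highest runtime (ms) (≈ 4000).

mergesort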